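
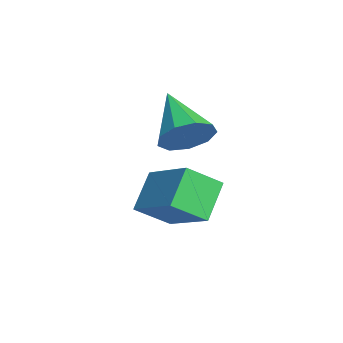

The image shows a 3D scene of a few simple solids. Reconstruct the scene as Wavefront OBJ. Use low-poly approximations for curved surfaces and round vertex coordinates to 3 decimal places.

v 0.713 3.999 -0.927
v 1.21 4.171 -0.136
v -0.973 3.661 0.207
v 0.95 4.723 -0.359
v 0.579 4.936 -0.848
v 0.271 4.71 -1.374
v 0.17 4.152 -1.69
v 0.323 3.522 -1.65
v 0.659 3.115 -1.27
v 1.021 3.121 -0.73
v 1.238 3.539 -0.282
v 2.381 2.144 -3.008
v 1.478 2.747 -1.974
v 2.233 3.251 -3.784
v 1.329 3.854 -2.75
v 3.971 2.986 -2.11
v 3.067 3.589 -1.076
v 3.822 4.093 -2.886
v 2.919 4.696 -1.852
f 2 1 4
f 2 4 3
f 4 1 5
f 4 5 3
f 5 1 6
f 5 6 3
f 6 1 7
f 6 7 3
f 7 1 8
f 7 8 3
f 8 1 9
f 8 9 3
f 9 1 10
f 9 10 3
f 10 1 11
f 10 11 3
f 11 1 2
f 11 2 3
f 13 15 12
f 16 13 12
f 12 15 14
f 14 16 12
f 13 19 15
f 17 13 16
f 17 19 13
f 15 19 14
f 18 16 14
f 14 19 18
f 18 17 16
f 19 17 18



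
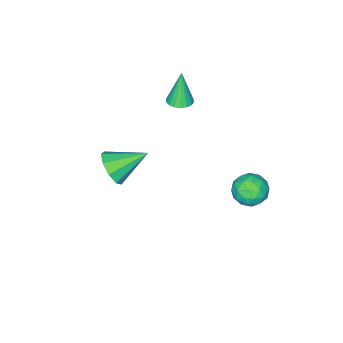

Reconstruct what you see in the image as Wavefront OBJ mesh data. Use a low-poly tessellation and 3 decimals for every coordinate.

v -2.512 2.478 -4.137
v -1.982 2.826 -3.477
v -2.058 1.114 -3.783
v -1.528 1.462 -3.123
v -2.438 1.488 -3.039
v -2.719 2.33 -3.258
v -1.321 1.61 -4.002
v -1.602 2.452 -4.221
v -1.246 2.289 -3.394
v -1.936 2.213 -2.799
v -2.104 1.727 -4.461
v -2.794 1.651 -3.866
v -2.287 2.772 -3.838
v -1.753 1.168 -3.422
v -2.289 1.184 -3.373
v -1.977 1.388 -2.985
v -2.72 2.481 -3.709
v -2.408 2.685 -3.321
v -2.677 1.898 -3.064
v -1.632 1.255 -3.939
v -1.32 1.459 -3.551
v -2.063 2.552 -4.275
v -1.751 2.756 -3.887
v -1.363 2.042 -4.196
v -1.542 2.66 -3.402
v -1.276 1.859 -3.194
v -1.154 1.946 -3.71
v -1.319 2.441 -3.839
v -1.948 2.616 -3.052
v -1.682 1.814 -2.844
v -2.217 1.83 -2.794
v -2.382 2.325 -2.923
v -1.516 2.3 -3.003
v -2.358 2.126 -4.416
v -2.092 1.324 -4.208
v -1.658 1.615 -4.337
v -1.823 2.11 -4.466
v -2.764 2.081 -4.066
v -2.498 1.28 -3.858
v -2.721 1.499 -3.421
v -2.886 1.994 -3.55
v -2.524 1.64 -4.257
v 3.815 -0.76 0.509
v 4.316 -0.763 1.269
v 2.545 0.16 1.351
v 4.452 -0.262 0.926
v 4.29 0.007 0.389
v 3.906 -0.083 -0.093
v 3.479 -0.49 -0.292
v 3.21 -1.023 -0.117
v 3.224 -1.433 0.351
v 3.514 -1.528 0.893
v 3.946 -1.263 1.256
v -1.585 -2.047 0.447
v -1.04 -2.358 0.504
v -1.875 -2.233 2.193
v -0.965 -2.091 0.545
v -1.012 -1.815 0.566
v -1.173 -1.586 0.564
v -1.415 -1.448 0.539
v -1.692 -1.428 0.495
v -1.947 -1.531 0.442
v -2.13 -1.736 0.39
v -2.206 -2.003 0.349
v -2.159 -2.279 0.327
v -1.998 -2.508 0.329
v -1.755 -2.647 0.355
v -1.479 -2.666 0.399
v -1.224 -2.563 0.452
f 1 38 17
f 38 12 41
f 17 41 6
f 38 41 17
f 1 17 13
f 17 6 18
f 13 18 2
f 17 18 13
f 1 13 22
f 13 2 23
f 22 23 8
f 13 23 22
f 1 22 34
f 22 8 37
f 34 37 11
f 22 37 34
f 1 34 38
f 34 11 42
f 38 42 12
f 34 42 38
f 2 18 29
f 18 6 32
f 29 32 10
f 18 32 29
f 6 41 19
f 41 12 40
f 19 40 5
f 41 40 19
f 12 42 39
f 42 11 35
f 39 35 3
f 42 35 39
f 11 37 36
f 37 8 24
f 36 24 7
f 37 24 36
f 8 23 28
f 23 2 25
f 28 25 9
f 23 25 28
f 4 30 16
f 30 10 31
f 16 31 5
f 30 31 16
f 4 16 14
f 16 5 15
f 14 15 3
f 16 15 14
f 4 14 21
f 14 3 20
f 21 20 7
f 14 20 21
f 4 21 26
f 21 7 27
f 26 27 9
f 21 27 26
f 4 26 30
f 26 9 33
f 30 33 10
f 26 33 30
f 5 31 19
f 31 10 32
f 19 32 6
f 31 32 19
f 3 15 39
f 15 5 40
f 39 40 12
f 15 40 39
f 7 20 36
f 20 3 35
f 36 35 11
f 20 35 36
f 9 27 28
f 27 7 24
f 28 24 8
f 27 24 28
f 10 33 29
f 33 9 25
f 29 25 2
f 33 25 29
f 44 43 46
f 44 46 45
f 46 43 47
f 46 47 45
f 47 43 48
f 47 48 45
f 48 43 49
f 48 49 45
f 49 43 50
f 49 50 45
f 50 43 51
f 50 51 45
f 51 43 52
f 51 52 45
f 52 43 53
f 52 53 45
f 53 43 44
f 53 44 45
f 55 54 57
f 55 57 56
f 57 54 58
f 57 58 56
f 58 54 59
f 58 59 56
f 59 54 60
f 59 60 56
f 60 54 61
f 60 61 56
f 61 54 62
f 61 62 56
f 62 54 63
f 62 63 56
f 63 54 64
f 63 64 56
f 64 54 65
f 64 65 56
f 65 54 66
f 65 66 56
f 66 54 67
f 66 67 56
f 67 54 68
f 67 68 56
f 68 54 69
f 68 69 56
f 69 54 55
f 69 55 56



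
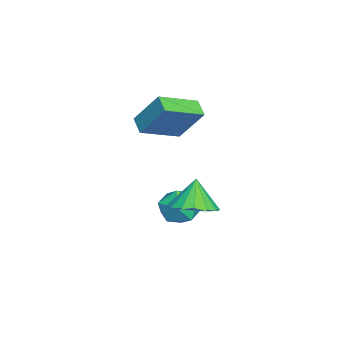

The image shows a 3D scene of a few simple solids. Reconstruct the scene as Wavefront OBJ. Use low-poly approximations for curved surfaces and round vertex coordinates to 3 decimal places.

v -0.687 -0.926 2.954
v -0.272 0.142 4.457
v -1.873 0.502 2.266
v -1.458 1.57 3.769
v -0.002 -0.57 2.511
v 0.413 0.498 4.014
v -1.188 0.858 1.823
v -0.773 1.926 3.326
v 1.252 2.026 -1.074
v 1.79 1.987 -0.271
v 1.37 0.473 -1.229
v 1.908 0.434 -0.426
v 0.969 0.658 -0.368
v 0.896 1.618 -0.272
v 2.264 0.842 -1.228
v 2.191 1.802 -1.132
v 2.416 1.255 -0.366
v 1.615 1.141 0.165
v 1.545 1.319 -1.665
v 0.744 1.205 -1.134
v 3.741 2.061 0.431
v 4.517 2.695 0.71
v 3.219 2.119 1.749
v 4.16 3.005 0.555
v 3.707 3.098 0.371
v 3.262 2.955 0.201
v 2.927 2.606 0.083
v 2.778 2.132 0.045
v 2.85 1.642 0.096
v 3.126 1.248 0.223
v 3.543 1.04 0.397
v 4.006 1.066 0.579
v 4.408 1.32 0.728
v 4.657 1.743 0.808
v 4.697 2.239 0.801
f 2 4 1
f 5 2 1
f 1 4 3
f 3 5 1
f 2 8 4
f 6 2 5
f 6 8 2
f 4 8 3
f 7 5 3
f 3 8 7
f 7 6 5
f 8 6 7
f 9 20 14
f 9 14 10
f 9 10 16
f 9 16 19
f 9 19 20
f 10 14 18
f 14 20 13
f 20 19 11
f 19 16 15
f 16 10 17
f 12 18 13
f 12 13 11
f 12 11 15
f 12 15 17
f 12 17 18
f 13 18 14
f 11 13 20
f 15 11 19
f 17 15 16
f 18 17 10
f 22 21 24
f 22 24 23
f 24 21 25
f 24 25 23
f 25 21 26
f 25 26 23
f 26 21 27
f 26 27 23
f 27 21 28
f 27 28 23
f 28 21 29
f 28 29 23
f 29 21 30
f 29 30 23
f 30 21 31
f 30 31 23
f 31 21 32
f 31 32 23
f 32 21 33
f 32 33 23
f 33 21 34
f 33 34 23
f 34 21 35
f 34 35 23
f 35 21 22
f 35 22 23



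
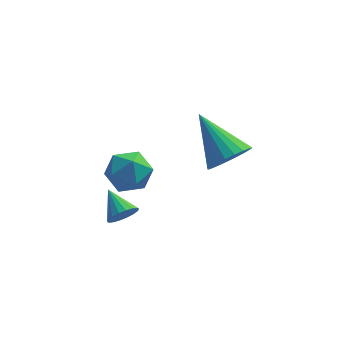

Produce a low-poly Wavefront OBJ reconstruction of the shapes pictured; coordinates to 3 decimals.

v -0.026 2.85 -1.17
v 0.582 2.621 -0.54
v -0.082 1.459 -1.62
v 0.526 1.23 -0.99
v -0.308 1.478 -0.745
v -0.274 2.338 -0.466
v 0.774 1.742 -1.694
v 0.808 2.602 -1.415
v 1.076 1.937 -0.864
v 0.407 1.774 -0.277
v 0.093 2.306 -1.883
v -0.576 2.143 -1.296
v 3.529 -0.259 1.75
v 4.233 -0.032 2.104
v 2.551 0.999 2.89
v 4.211 0.187 1.843
v 4.071 0.328 1.566
v 3.837 0.368 1.321
v 3.55 0.3 1.151
v 3.26 0.135 1.083
v 3.016 -0.098 1.131
v 2.86 -0.359 1.286
v 2.821 -0.603 1.521
v 2.904 -0.787 1.796
v 3.095 -0.88 2.063
v 3.361 -0.866 2.275
v 3.657 -0.747 2.397
v 3.93 -0.543 2.407
v 4.134 -0.29 2.303
v 0.088 0.586 -2.06
v 0.42 0.958 -2.355
v -0.428 1.474 -1.52
v 0.214 0.932 -2.508
v -0.017 0.836 -2.572
v -0.227 0.692 -2.535
v -0.375 0.526 -2.404
v -0.432 0.372 -2.204
v -0.385 0.261 -1.976
v -0.245 0.214 -1.765
v -0.039 0.24 -1.611
v 0.193 0.335 -1.547
v 0.403 0.48 -1.584
v 0.551 0.646 -1.716
v 0.607 0.8 -1.915
v 0.561 0.911 -2.143
f 1 12 6
f 1 6 2
f 1 2 8
f 1 8 11
f 1 11 12
f 2 6 10
f 6 12 5
f 12 11 3
f 11 8 7
f 8 2 9
f 4 10 5
f 4 5 3
f 4 3 7
f 4 7 9
f 4 9 10
f 5 10 6
f 3 5 12
f 7 3 11
f 9 7 8
f 10 9 2
f 14 13 16
f 14 16 15
f 16 13 17
f 16 17 15
f 17 13 18
f 17 18 15
f 18 13 19
f 18 19 15
f 19 13 20
f 19 20 15
f 20 13 21
f 20 21 15
f 21 13 22
f 21 22 15
f 22 13 23
f 22 23 15
f 23 13 24
f 23 24 15
f 24 13 25
f 24 25 15
f 25 13 26
f 25 26 15
f 26 13 27
f 26 27 15
f 27 13 28
f 27 28 15
f 28 13 29
f 28 29 15
f 29 13 14
f 29 14 15
f 31 30 33
f 31 33 32
f 33 30 34
f 33 34 32
f 34 30 35
f 34 35 32
f 35 30 36
f 35 36 32
f 36 30 37
f 36 37 32
f 37 30 38
f 37 38 32
f 38 30 39
f 38 39 32
f 39 30 40
f 39 40 32
f 40 30 41
f 40 41 32
f 41 30 42
f 41 42 32
f 42 30 43
f 42 43 32
f 43 30 44
f 43 44 32
f 44 30 45
f 44 45 32
f 45 30 31
f 45 31 32



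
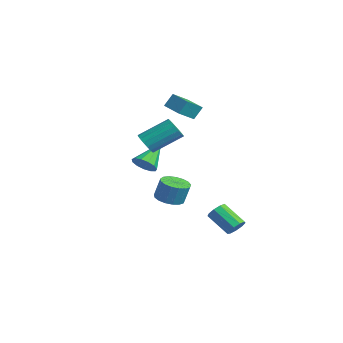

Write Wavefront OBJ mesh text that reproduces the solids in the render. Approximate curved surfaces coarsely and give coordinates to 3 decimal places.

v -4.071 -0.232 3.608
v -4.064 0.314 4.481
v -4.422 0.866 2.924
v -4.414 1.412 3.797
v -2.566 0.108 3.383
v -2.558 0.654 4.256
v -2.916 1.206 2.699
v -2.909 1.752 3.572
v -0.192 -1.388 -2.451
v 0.651 -1.099 -2.683
v 0.914 -0.804 -1.361
v 0.072 -1.092 -1.129
v 0.403 -0.737 -2.715
v 0.666 -0.441 -1.393
v 0.019 -0.523 -2.686
v 0.282 -0.228 -1.364
v -0.414 -0.508 -2.603
v -0.151 -0.213 -1.281
v -0.795 -0.694 -2.486
v -0.532 -0.399 -1.164
v -1.038 -1.039 -2.36
v -0.775 -0.744 -1.038
v -1.087 -1.464 -2.256
v -0.824 -1.169 -0.934
v -0.931 -1.871 -2.196
v -0.668 -1.576 -0.874
v -0.606 -2.168 -2.194
v -0.343 -1.873 -0.872
v -0.185 -2.286 -2.252
v 0.078 -1.991 -0.93
v 0.234 -2.198 -2.355
v 0.497 -1.903 -1.033
v 0.555 -1.924 -2.48
v 0.818 -1.629 -1.158
v 0.706 -1.528 -2.598
v 0.969 -1.233 -1.276
v 2.088 1.864 -4.422
v 2.536 1.889 -3.911
v 1.339 1.141 -2.826
v 0.892 1.116 -3.338
v 2.283 2.28 -3.92
v 1.086 1.531 -2.836
v 1.939 2.476 -4.165
v 0.743 1.727 -3.08
v 1.665 2.385 -4.53
v 0.468 1.637 -3.445
v 1.589 2.051 -4.844
v 0.392 1.303 -3.76
v 1.747 1.63 -4.961
v 0.55 0.881 -3.877
v 2.064 1.318 -4.826
v 0.867 0.569 -3.742
v 2.393 1.261 -4.502
v 1.196 0.513 -3.418
v 2.579 1.487 -4.141
v 1.382 0.739 -3.056
v 2.301 -3.732 2.932
v 3.043 -3.895 2.952
v 3.381 -2.211 4.089
v 2.639 -2.048 4.068
v 3.008 -3.688 2.655
v 3.346 -2.003 3.792
v 2.81 -3.49 2.422
v 3.148 -1.806 3.559
v 2.496 -3.349 2.305
v 2.834 -1.664 3.442
v 2.137 -3.295 2.332
v 2.476 -1.61 3.469
v 1.816 -3.341 2.496
v 2.154 -1.657 3.633
v 1.606 -3.477 2.76
v 1.944 -1.793 3.897
v 1.555 -3.671 3.063
v 1.893 -1.987 4.2
v 1.675 -3.88 3.336
v 2.013 -2.195 4.473
v 1.938 -4.054 3.517
v 2.276 -2.37 4.653
v 2.285 -4.155 3.563
v 2.623 -2.471 4.7
v 2.635 -4.159 3.465
v 2.973 -2.475 4.601
v 2.908 -4.065 3.244
v 3.247 -2.381 4.381
v 1.16 -3.4 0.917
v 1.579 -3.737 1.523
v 0.36 -2.08 2.203
v 1.844 -3.409 1.351
v 1.893 -3.077 1.041
v 1.709 -2.848 0.691
v 1.351 -2.795 0.414
v 0.932 -2.934 0.296
v 0.586 -3.221 0.375
v 0.422 -3.565 0.626
v 0.493 -3.857 0.97
v 0.776 -4.004 1.297
v 1.18 -3.959 1.503
f 2 4 1
f 5 2 1
f 1 4 3
f 3 5 1
f 2 8 4
f 6 2 5
f 6 8 2
f 4 8 3
f 7 5 3
f 3 8 7
f 7 6 5
f 8 6 7
f 10 9 13
f 10 13 11
f 11 13 14
f 11 14 12
f 13 9 15
f 13 15 14
f 14 15 16
f 14 16 12
f 15 9 17
f 15 17 16
f 16 17 18
f 16 18 12
f 17 9 19
f 17 19 18
f 18 19 20
f 18 20 12
f 19 9 21
f 19 21 20
f 20 21 22
f 20 22 12
f 21 9 23
f 21 23 22
f 22 23 24
f 22 24 12
f 23 9 25
f 23 25 24
f 24 25 26
f 24 26 12
f 25 9 27
f 25 27 26
f 26 27 28
f 26 28 12
f 27 9 29
f 27 29 28
f 28 29 30
f 28 30 12
f 29 9 31
f 29 31 30
f 30 31 32
f 30 32 12
f 31 9 33
f 31 33 32
f 32 33 34
f 32 34 12
f 33 9 35
f 33 35 34
f 34 35 36
f 34 36 12
f 35 9 10
f 35 10 36
f 36 10 11
f 36 11 12
f 38 37 41
f 38 41 39
f 39 41 42
f 39 42 40
f 41 37 43
f 41 43 42
f 42 43 44
f 42 44 40
f 43 37 45
f 43 45 44
f 44 45 46
f 44 46 40
f 45 37 47
f 45 47 46
f 46 47 48
f 46 48 40
f 47 37 49
f 47 49 48
f 48 49 50
f 48 50 40
f 49 37 51
f 49 51 50
f 50 51 52
f 50 52 40
f 51 37 53
f 51 53 52
f 52 53 54
f 52 54 40
f 53 37 55
f 53 55 54
f 54 55 56
f 54 56 40
f 55 37 38
f 55 38 56
f 56 38 39
f 56 39 40
f 58 57 61
f 58 61 59
f 59 61 62
f 59 62 60
f 61 57 63
f 61 63 62
f 62 63 64
f 62 64 60
f 63 57 65
f 63 65 64
f 64 65 66
f 64 66 60
f 65 57 67
f 65 67 66
f 66 67 68
f 66 68 60
f 67 57 69
f 67 69 68
f 68 69 70
f 68 70 60
f 69 57 71
f 69 71 70
f 70 71 72
f 70 72 60
f 71 57 73
f 71 73 72
f 72 73 74
f 72 74 60
f 73 57 75
f 73 75 74
f 74 75 76
f 74 76 60
f 75 57 77
f 75 77 76
f 76 77 78
f 76 78 60
f 77 57 79
f 77 79 78
f 78 79 80
f 78 80 60
f 79 57 81
f 79 81 80
f 80 81 82
f 80 82 60
f 81 57 83
f 81 83 82
f 82 83 84
f 82 84 60
f 83 57 58
f 83 58 84
f 84 58 59
f 84 59 60
f 86 85 88
f 86 88 87
f 88 85 89
f 88 89 87
f 89 85 90
f 89 90 87
f 90 85 91
f 90 91 87
f 91 85 92
f 91 92 87
f 92 85 93
f 92 93 87
f 93 85 94
f 93 94 87
f 94 85 95
f 94 95 87
f 95 85 96
f 95 96 87
f 96 85 97
f 96 97 87
f 97 85 86
f 97 86 87



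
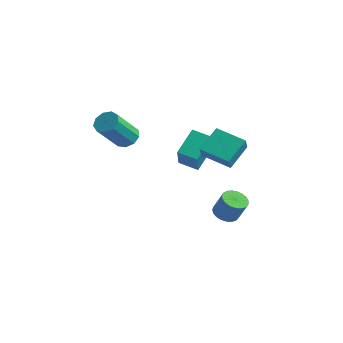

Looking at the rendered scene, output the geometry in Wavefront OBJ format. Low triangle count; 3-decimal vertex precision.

v 1.674 1.662 1.386
v 1.711 2.997 2.231
v 1.416 2.184 0.573
v 1.453 3.518 1.418
v 3.287 1.862 1.002
v 3.324 3.196 1.847
v 3.029 2.383 0.189
v 3.066 3.718 1.034
v -1.607 0.121 1.793
v -0.955 -0.141 1.695
v -1.22 -1.402 3.289
v -1.873 -1.141 3.387
v -0.938 0.239 1.998
v -1.203 -1.023 3.592
v -1.234 0.563 2.205
v -1.499 -0.699 3.799
v -1.705 0.68 2.219
v -1.97 -0.582 3.813
v -2.131 0.536 2.034
v -2.396 -0.726 3.628
v -2.311 0.197 1.737
v -2.576 -1.064 3.33
v -2.162 -0.177 1.465
v -2.427 -1.439 3.059
v -1.754 -0.412 1.347
v -2.019 -1.673 2.941
v -1.277 -0.397 1.438
v -1.542 -1.659 3.032
v -0.619 3.01 -1.175
v 0.03 2.051 0.331
v -0.721 4.387 -0.253
v -0.072 3.427 1.252
v 0.412 3.273 -1.452
v 1.061 2.313 0.053
v 0.31 4.649 -0.531
v 0.959 3.69 0.975
v 1.983 3.495 -4.157
v 2.585 3.767 -4.443
v 3.12 3.837 -3.249
v 2.517 3.565 -2.963
v 2.426 4.014 -4.386
v 2.961 4.084 -3.192
v 2.19 4.172 -4.289
v 2.725 4.241 -3.095
v 1.919 4.212 -4.17
v 2.454 4.282 -2.976
v 1.658 4.129 -4.048
v 2.193 4.198 -2.855
v 1.454 3.936 -3.946
v 1.989 4.005 -2.752
v 1.341 3.667 -3.879
v 1.876 3.736 -2.685
v 1.339 3.368 -3.861
v 1.874 3.437 -2.667
v 1.448 3.091 -3.894
v 1.983 3.16 -2.7
v 1.65 2.884 -3.972
v 2.185 2.953 -2.778
v 1.909 2.783 -4.083
v 2.444 2.852 -2.889
v 2.181 2.805 -4.206
v 2.716 2.874 -3.012
v 2.419 2.946 -4.32
v 2.954 3.016 -3.127
v 2.581 3.183 -4.407
v 3.116 3.252 -3.213
v 2.64 3.473 -4.45
v 3.175 3.542 -3.256
f 2 4 1
f 5 2 1
f 1 4 3
f 3 5 1
f 2 8 4
f 6 2 5
f 6 8 2
f 4 8 3
f 7 5 3
f 3 8 7
f 7 6 5
f 8 6 7
f 10 9 13
f 10 13 11
f 11 13 14
f 11 14 12
f 13 9 15
f 13 15 14
f 14 15 16
f 14 16 12
f 15 9 17
f 15 17 16
f 16 17 18
f 16 18 12
f 17 9 19
f 17 19 18
f 18 19 20
f 18 20 12
f 19 9 21
f 19 21 20
f 20 21 22
f 20 22 12
f 21 9 23
f 21 23 22
f 22 23 24
f 22 24 12
f 23 9 25
f 23 25 24
f 24 25 26
f 24 26 12
f 25 9 27
f 25 27 26
f 26 27 28
f 26 28 12
f 27 9 10
f 27 10 28
f 28 10 11
f 28 11 12
f 30 32 29
f 33 30 29
f 29 32 31
f 31 33 29
f 30 36 32
f 34 30 33
f 34 36 30
f 32 36 31
f 35 33 31
f 31 36 35
f 35 34 33
f 36 34 35
f 38 37 41
f 38 41 39
f 39 41 42
f 39 42 40
f 41 37 43
f 41 43 42
f 42 43 44
f 42 44 40
f 43 37 45
f 43 45 44
f 44 45 46
f 44 46 40
f 45 37 47
f 45 47 46
f 46 47 48
f 46 48 40
f 47 37 49
f 47 49 48
f 48 49 50
f 48 50 40
f 49 37 51
f 49 51 50
f 50 51 52
f 50 52 40
f 51 37 53
f 51 53 52
f 52 53 54
f 52 54 40
f 53 37 55
f 53 55 54
f 54 55 56
f 54 56 40
f 55 37 57
f 55 57 56
f 56 57 58
f 56 58 40
f 57 37 59
f 57 59 58
f 58 59 60
f 58 60 40
f 59 37 61
f 59 61 60
f 60 61 62
f 60 62 40
f 61 37 63
f 61 63 62
f 62 63 64
f 62 64 40
f 63 37 65
f 63 65 64
f 64 65 66
f 64 66 40
f 65 37 67
f 65 67 66
f 66 67 68
f 66 68 40
f 67 37 38
f 67 38 68
f 68 38 39
f 68 39 40



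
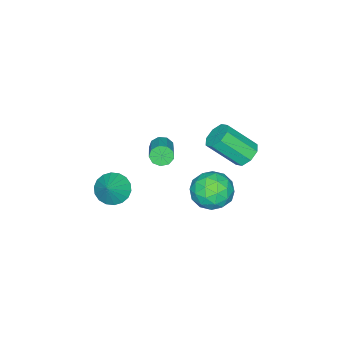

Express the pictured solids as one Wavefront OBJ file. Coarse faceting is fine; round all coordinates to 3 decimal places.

v 3.024 -1.908 -2.421
v 3.736 -2.229 -2.98
v 3.956 -1.552 -1.439
v 3.702 -1.819 -3.096
v 3.533 -1.427 -3.078
v 3.263 -1.13 -2.93
v 2.946 -0.988 -2.682
v 2.645 -1.027 -2.382
v 2.419 -1.242 -2.089
v 2.312 -1.588 -1.863
v 2.347 -1.998 -1.747
v 2.516 -2.39 -1.764
v 2.785 -2.686 -1.912
v 3.102 -2.829 -2.161
v 3.404 -2.789 -2.461
v 3.63 -2.575 -2.753
v -0.401 2.666 -2.469
v 0.63 2.086 -2.765
v -1.43 1.414 -3.595
v -0.399 0.834 -3.891
v -0.834 0.762 -2.754
v -0.198 1.536 -2.058
v -0.602 1.964 -4.302
v 0.034 2.738 -3.606
v 0.506 1.651 -3.898
v 0.362 0.909 -2.941
v -1.162 2.591 -3.419
v -1.306 1.849 -2.462
v 0.205 2.486 -2.518
v -1.005 1.014 -3.842
v -1.26 0.972 -3.174
v -0.654 0.631 -3.348
v -0.282 2.163 -2.102
v 0.324 1.822 -2.276
v -0.537 1.044 -2.27
v -1.124 1.678 -4.084
v -0.518 1.337 -4.258
v -0.146 2.869 -3.012
v 0.46 2.528 -3.186
v -0.263 2.456 -4.09
v 0.738 1.889 -3.358
v 0.133 1.153 -4.02
v 0.014 1.818 -4.261
v 0.388 2.273 -3.852
v 0.653 1.453 -2.795
v 0.049 0.717 -3.457
v -0.207 0.675 -2.789
v 0.166 1.13 -2.38
v 0.58 1.198 -3.461
v -0.849 2.783 -2.903
v -1.453 2.047 -3.565
v -0.966 2.37 -3.98
v -0.593 2.825 -3.571
v -0.933 2.347 -2.34
v -1.538 1.611 -3.002
v -1.188 1.227 -2.508
v -0.814 1.682 -2.099
v -1.38 2.302 -2.899
v 3.084 1.189 2.76
v 3.479 0.946 2.379
v 4.612 1.789 3.02
v 4.216 2.031 3.4
v 3.318 1.287 2.216
v 4.451 2.129 2.857
v 3.047 1.582 2.308
v 4.18 2.424 2.948
v 2.794 1.692 2.61
v 3.926 2.535 3.251
v 2.676 1.568 2.983
v 3.808 2.41 3.624
v 2.749 1.266 3.251
v 3.881 2.108 3.892
v 2.978 0.928 3.29
v 4.111 1.77 3.93
v 3.257 0.712 3.08
v 4.39 1.554 3.72
v 3.455 0.719 2.72
v 4.588 1.562 3.361
v 0.095 4.089 1.475
v 0.64 3.843 0.958
v 1.409 2.585 2.368
v 0.865 2.831 2.885
v 0.826 4.319 1.282
v 1.595 3.061 2.691
v 0.584 4.66 1.718
v 1.353 3.402 3.128
v 0.056 4.667 2.013
v 0.825 3.409 3.422
v -0.449 4.335 1.992
v 0.32 3.077 3.402
v -0.635 3.859 1.669
v 0.134 2.601 3.078
v -0.393 3.518 1.232
v 0.376 2.26 2.642
v 0.135 3.511 0.938
v 0.904 2.253 2.347
f 2 1 4
f 2 4 3
f 4 1 5
f 4 5 3
f 5 1 6
f 5 6 3
f 6 1 7
f 6 7 3
f 7 1 8
f 7 8 3
f 8 1 9
f 8 9 3
f 9 1 10
f 9 10 3
f 10 1 11
f 10 11 3
f 11 1 12
f 11 12 3
f 12 1 13
f 12 13 3
f 13 1 14
f 13 14 3
f 14 1 15
f 14 15 3
f 15 1 16
f 15 16 3
f 16 1 2
f 16 2 3
f 17 54 33
f 54 28 57
f 33 57 22
f 54 57 33
f 17 33 29
f 33 22 34
f 29 34 18
f 33 34 29
f 17 29 38
f 29 18 39
f 38 39 24
f 29 39 38
f 17 38 50
f 38 24 53
f 50 53 27
f 38 53 50
f 17 50 54
f 50 27 58
f 54 58 28
f 50 58 54
f 18 34 45
f 34 22 48
f 45 48 26
f 34 48 45
f 22 57 35
f 57 28 56
f 35 56 21
f 57 56 35
f 28 58 55
f 58 27 51
f 55 51 19
f 58 51 55
f 27 53 52
f 53 24 40
f 52 40 23
f 53 40 52
f 24 39 44
f 39 18 41
f 44 41 25
f 39 41 44
f 20 46 32
f 46 26 47
f 32 47 21
f 46 47 32
f 20 32 30
f 32 21 31
f 30 31 19
f 32 31 30
f 20 30 37
f 30 19 36
f 37 36 23
f 30 36 37
f 20 37 42
f 37 23 43
f 42 43 25
f 37 43 42
f 20 42 46
f 42 25 49
f 46 49 26
f 42 49 46
f 21 47 35
f 47 26 48
f 35 48 22
f 47 48 35
f 19 31 55
f 31 21 56
f 55 56 28
f 31 56 55
f 23 36 52
f 36 19 51
f 52 51 27
f 36 51 52
f 25 43 44
f 43 23 40
f 44 40 24
f 43 40 44
f 26 49 45
f 49 25 41
f 45 41 18
f 49 41 45
f 60 59 63
f 60 63 61
f 61 63 64
f 61 64 62
f 63 59 65
f 63 65 64
f 64 65 66
f 64 66 62
f 65 59 67
f 65 67 66
f 66 67 68
f 66 68 62
f 67 59 69
f 67 69 68
f 68 69 70
f 68 70 62
f 69 59 71
f 69 71 70
f 70 71 72
f 70 72 62
f 71 59 73
f 71 73 72
f 72 73 74
f 72 74 62
f 73 59 75
f 73 75 74
f 74 75 76
f 74 76 62
f 75 59 77
f 75 77 76
f 76 77 78
f 76 78 62
f 77 59 60
f 77 60 78
f 78 60 61
f 78 61 62
f 80 79 83
f 80 83 81
f 81 83 84
f 81 84 82
f 83 79 85
f 83 85 84
f 84 85 86
f 84 86 82
f 85 79 87
f 85 87 86
f 86 87 88
f 86 88 82
f 87 79 89
f 87 89 88
f 88 89 90
f 88 90 82
f 89 79 91
f 89 91 90
f 90 91 92
f 90 92 82
f 91 79 93
f 91 93 92
f 92 93 94
f 92 94 82
f 93 79 95
f 93 95 94
f 94 95 96
f 94 96 82
f 95 79 80
f 95 80 96
f 96 80 81
f 96 81 82



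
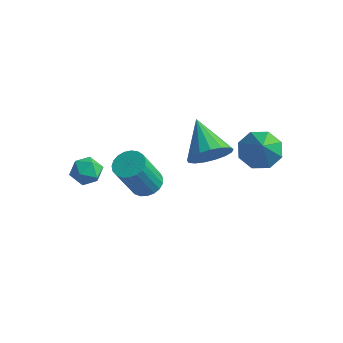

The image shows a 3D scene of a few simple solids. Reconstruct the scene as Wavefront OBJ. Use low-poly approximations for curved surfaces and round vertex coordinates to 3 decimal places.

v 0.903 2.089 -2.085
v 1.65 2.379 -2.298
v 1.657 1.111 -0.775
v 1.364 2.742 -1.863
v 0.807 2.722 -1.557
v 0.307 2.331 -1.561
v 0.155 1.798 -1.872
v 0.442 1.435 -2.307
v 0.999 1.455 -2.613
v 1.499 1.846 -2.609
v -0.011 0.355 -1.658
v 0.544 0.961 -1.44
v -1.209 1.145 -0.802
v 0.384 1.096 -1.789
v 0.133 1.062 -2.108
v -0.151 0.866 -2.323
v -0.402 0.552 -2.387
v -0.565 0.194 -2.283
v -0.6 -0.127 -2.036
v -0.501 -0.338 -1.703
v -0.289 -0.39 -1.359
v -0.014 -0.271 -1.084
v 0.262 -0.009 -0.94
v 0.475 0.337 -0.961
v 0.577 0.687 -1.141
v -2.71 0.173 -4.549
v -2.307 -0.296 -4.748
v -2.466 -1.102 -3.17
v -2.87 -0.633 -2.971
v -2.136 -0.117 -4.64
v -2.295 -0.923 -3.061
v -2.064 0.112 -4.515
v -2.223 -0.694 -2.937
v -2.104 0.352 -4.397
v -2.264 -0.455 -2.818
v -2.249 0.561 -4.305
v -2.409 -0.246 -2.726
v -2.474 0.703 -4.255
v -2.633 -0.104 -2.676
v -2.74 0.753 -4.256
v -2.899 -0.054 -2.678
v -3 0.703 -4.308
v -3.159 -0.104 -2.729
v -3.211 0.561 -4.402
v -3.37 -0.245 -2.823
v -3.334 0.353 -4.521
v -3.494 -0.454 -2.942
v -3.351 0.113 -4.645
v -3.51 -0.694 -3.066
v -3.256 -0.116 -4.752
v -3.415 -0.923 -3.174
v -3.067 -0.295 -4.825
v -3.226 -1.102 -3.246
v -2.816 -0.393 -4.85
v -2.976 -1.2 -3.271
v -2.547 -0.393 -4.823
v -2.707 -1.2 -3.244
v -3.312 -1.862 -3.28
v -3.068 -2.163 -2.756
v -4.272 -1.877 -2.844
v -4.028 -2.178 -2.32
v -3.872 -1.557 -2.44
v -3.278 -1.548 -2.71
v -4.062 -2.492 -2.89
v -3.468 -2.483 -3.16
v -3.532 -2.553 -2.515
v -3.415 -1.975 -2.237
v -3.925 -2.065 -3.363
v -3.808 -1.487 -3.085
f 2 1 4
f 2 4 3
f 4 1 5
f 4 5 3
f 5 1 6
f 5 6 3
f 6 1 7
f 6 7 3
f 7 1 8
f 7 8 3
f 8 1 9
f 8 9 3
f 9 1 10
f 9 10 3
f 10 1 2
f 10 2 3
f 12 11 14
f 12 14 13
f 14 11 15
f 14 15 13
f 15 11 16
f 15 16 13
f 16 11 17
f 16 17 13
f 17 11 18
f 17 18 13
f 18 11 19
f 18 19 13
f 19 11 20
f 19 20 13
f 20 11 21
f 20 21 13
f 21 11 22
f 21 22 13
f 22 11 23
f 22 23 13
f 23 11 24
f 23 24 13
f 24 11 25
f 24 25 13
f 25 11 12
f 25 12 13
f 27 26 30
f 27 30 28
f 28 30 31
f 28 31 29
f 30 26 32
f 30 32 31
f 31 32 33
f 31 33 29
f 32 26 34
f 32 34 33
f 33 34 35
f 33 35 29
f 34 26 36
f 34 36 35
f 35 36 37
f 35 37 29
f 36 26 38
f 36 38 37
f 37 38 39
f 37 39 29
f 38 26 40
f 38 40 39
f 39 40 41
f 39 41 29
f 40 26 42
f 40 42 41
f 41 42 43
f 41 43 29
f 42 26 44
f 42 44 43
f 43 44 45
f 43 45 29
f 44 26 46
f 44 46 45
f 45 46 47
f 45 47 29
f 46 26 48
f 46 48 47
f 47 48 49
f 47 49 29
f 48 26 50
f 48 50 49
f 49 50 51
f 49 51 29
f 50 26 52
f 50 52 51
f 51 52 53
f 51 53 29
f 52 26 54
f 52 54 53
f 53 54 55
f 53 55 29
f 54 26 56
f 54 56 55
f 55 56 57
f 55 57 29
f 56 26 27
f 56 27 57
f 57 27 28
f 57 28 29
f 58 69 63
f 58 63 59
f 58 59 65
f 58 65 68
f 58 68 69
f 59 63 67
f 63 69 62
f 69 68 60
f 68 65 64
f 65 59 66
f 61 67 62
f 61 62 60
f 61 60 64
f 61 64 66
f 61 66 67
f 62 67 63
f 60 62 69
f 64 60 68
f 66 64 65
f 67 66 59



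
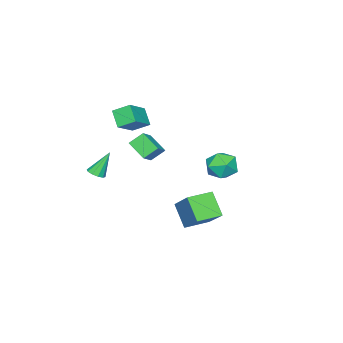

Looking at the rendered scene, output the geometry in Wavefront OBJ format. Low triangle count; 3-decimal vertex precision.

v -3.224 -4.132 -1.783
v -3.813 -3.58 -1.11
v -2.989 -2.987 -2.516
v -3.577 -2.435 -1.844
v -2.163 -3.885 -1.056
v -2.751 -3.333 -0.384
v -1.927 -2.74 -1.79
v -2.516 -2.188 -1.117
v 0.205 1.362 -4.823
v -0.286 0.41 -3.581
v -1.061 2.107 -4.752
v -1.551 1.155 -3.509
v 1.111 2.765 -3.391
v 0.621 1.813 -2.148
v -0.154 3.51 -3.319
v -0.645 2.558 -2.077
v 0.532 -4.14 -2.263
v 0.914 -3.734 -2.206
v -0.152 -3.7 -0.817
v 0.642 -3.602 -2.375
v 0.328 -3.676 -2.501
v 0.092 -3.927 -2.536
v 0.025 -4.259 -2.467
v 0.151 -4.546 -2.32
v 0.423 -4.678 -2.152
v 0.737 -4.604 -2.026
v 0.973 -4.353 -1.99
v 1.04 -4.02 -2.059
v -1.131 3.634 0.116
v -0.369 4.263 0.103
v -0.151 2.457 0.577
v 0.611 3.086 0.564
v -0.096 3.18 1.248
v -0.702 3.908 0.963
v 0.182 2.812 -0.283
v -0.424 3.54 -0.568
v 0.442 3.755 -0.144
v 0.271 3.983 0.803
v -0.791 2.737 -0.123
v -0.962 2.965 0.824
v -2.65 -3.97 -0.309
v -3.149 -4.691 0.538
v -3.036 -3.052 0.244
v -3.536 -3.773 1.092
v -1.184 -3.907 0.608
v -1.684 -4.628 1.456
v -1.571 -2.989 1.162
v -2.07 -3.71 2.009
f 2 4 1
f 5 2 1
f 1 4 3
f 3 5 1
f 2 8 4
f 6 2 5
f 6 8 2
f 4 8 3
f 7 5 3
f 3 8 7
f 7 6 5
f 8 6 7
f 10 12 9
f 13 10 9
f 9 12 11
f 11 13 9
f 10 16 12
f 14 10 13
f 14 16 10
f 12 16 11
f 15 13 11
f 11 16 15
f 15 14 13
f 16 14 15
f 18 17 20
f 18 20 19
f 20 17 21
f 20 21 19
f 21 17 22
f 21 22 19
f 22 17 23
f 22 23 19
f 23 17 24
f 23 24 19
f 24 17 25
f 24 25 19
f 25 17 26
f 25 26 19
f 26 17 27
f 26 27 19
f 27 17 28
f 27 28 19
f 28 17 18
f 28 18 19
f 29 40 34
f 29 34 30
f 29 30 36
f 29 36 39
f 29 39 40
f 30 34 38
f 34 40 33
f 40 39 31
f 39 36 35
f 36 30 37
f 32 38 33
f 32 33 31
f 32 31 35
f 32 35 37
f 32 37 38
f 33 38 34
f 31 33 40
f 35 31 39
f 37 35 36
f 38 37 30
f 42 44 41
f 45 42 41
f 41 44 43
f 43 45 41
f 42 48 44
f 46 42 45
f 46 48 42
f 44 48 43
f 47 45 43
f 43 48 47
f 47 46 45
f 48 46 47



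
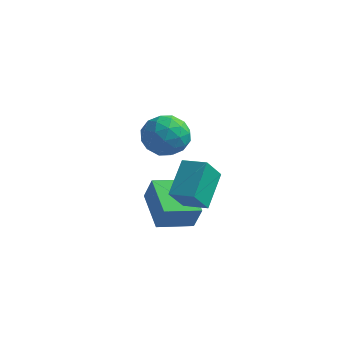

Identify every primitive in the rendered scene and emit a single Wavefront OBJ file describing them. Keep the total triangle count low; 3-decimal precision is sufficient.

v -1.777 -3.048 -3.872
v -1.344 -3.167 -2.727
v -0.651 -1.88 -4.176
v -0.218 -1.999 -3.03
v -0.482 -4.461 -4.51
v -0.049 -4.58 -3.364
v 0.644 -3.293 -4.813
v 1.077 -3.412 -3.668
v 0.644 -4.265 -2.976
v 0.409 -5.08 -1.874
v 0.482 -2.767 -1.902
v 0.247 -3.582 -0.801
v 1.773 -4.298 -2.759
v 1.538 -5.113 -1.658
v 1.611 -2.8 -1.686
v 1.376 -3.615 -0.584
v -3.536 1.534 -2.466
v -2.435 1.734 -2.133
v -3.045 -0.194 -3.047
v -1.944 0.006 -2.714
v -2.786 -0.108 -1.913
v -3.089 0.96 -1.554
v -2.391 0.58 -3.626
v -2.694 1.648 -3.267
v -1.728 1.145 -2.85
v -1.972 0.719 -1.79
v -3.508 0.821 -3.39
v -3.752 0.395 -2.33
v -3.028 1.786 -2.248
v -2.452 -0.246 -2.932
v -2.946 -0.313 -2.461
v -2.299 -0.195 -2.265
v -3.413 1.331 -1.908
v -2.766 1.448 -1.712
v -2.972 0.365 -1.583
v -2.714 0.092 -3.468
v -2.067 0.209 -3.272
v -3.181 1.735 -2.915
v -2.534 1.853 -2.719
v -2.508 1.175 -3.597
v -1.966 1.557 -2.474
v -1.677 0.541 -2.815
v -1.94 0.879 -3.352
v -2.118 1.506 -3.141
v -2.109 1.307 -1.851
v -1.821 0.291 -2.193
v -2.315 0.224 -1.722
v -2.494 0.852 -1.511
v -1.694 0.96 -2.273
v -3.659 1.249 -2.987
v -3.371 0.233 -3.329
v -2.986 0.688 -3.669
v -3.165 1.316 -3.458
v -3.803 0.999 -2.365
v -3.514 -0.017 -2.706
v -3.362 0.034 -2.039
v -3.54 0.661 -1.828
v -3.786 0.58 -2.907
f 2 4 1
f 5 2 1
f 1 4 3
f 3 5 1
f 2 8 4
f 6 2 5
f 6 8 2
f 4 8 3
f 7 5 3
f 3 8 7
f 7 6 5
f 8 6 7
f 10 12 9
f 13 10 9
f 9 12 11
f 11 13 9
f 10 16 12
f 14 10 13
f 14 16 10
f 12 16 11
f 15 13 11
f 11 16 15
f 15 14 13
f 16 14 15
f 17 54 33
f 54 28 57
f 33 57 22
f 54 57 33
f 17 33 29
f 33 22 34
f 29 34 18
f 33 34 29
f 17 29 38
f 29 18 39
f 38 39 24
f 29 39 38
f 17 38 50
f 38 24 53
f 50 53 27
f 38 53 50
f 17 50 54
f 50 27 58
f 54 58 28
f 50 58 54
f 18 34 45
f 34 22 48
f 45 48 26
f 34 48 45
f 22 57 35
f 57 28 56
f 35 56 21
f 57 56 35
f 28 58 55
f 58 27 51
f 55 51 19
f 58 51 55
f 27 53 52
f 53 24 40
f 52 40 23
f 53 40 52
f 24 39 44
f 39 18 41
f 44 41 25
f 39 41 44
f 20 46 32
f 46 26 47
f 32 47 21
f 46 47 32
f 20 32 30
f 32 21 31
f 30 31 19
f 32 31 30
f 20 30 37
f 30 19 36
f 37 36 23
f 30 36 37
f 20 37 42
f 37 23 43
f 42 43 25
f 37 43 42
f 20 42 46
f 42 25 49
f 46 49 26
f 42 49 46
f 21 47 35
f 47 26 48
f 35 48 22
f 47 48 35
f 19 31 55
f 31 21 56
f 55 56 28
f 31 56 55
f 23 36 52
f 36 19 51
f 52 51 27
f 36 51 52
f 25 43 44
f 43 23 40
f 44 40 24
f 43 40 44
f 26 49 45
f 49 25 41
f 45 41 18
f 49 41 45



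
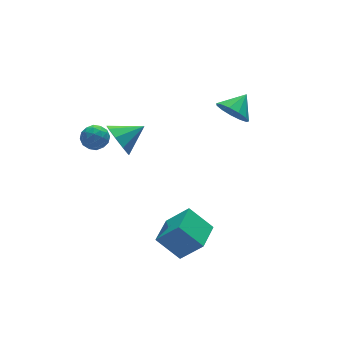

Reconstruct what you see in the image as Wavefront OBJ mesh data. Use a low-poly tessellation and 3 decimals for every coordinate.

v 3.373 -0.795 1.344
v 3.804 -0.709 0.605
v 4.307 -0.385 1.936
v 3.573 -0.289 0.678
v 3.279 -0.03 0.962
v 3.014 -0.014 1.368
v 2.864 -0.246 1.766
v 2.875 -0.652 2.03
v 3.044 -1.104 2.076
v 3.317 -1.457 1.889
v 3.609 -1.601 1.53
v 3.825 -1.489 1.111
v 3.898 -1.156 0.766
v -0.915 1.962 -1.143
v -0.609 1.473 -1.897
v 0.375 1.898 -0.577
v -0.532 2.11 -1.999
v -0.635 2.678 -1.701
v -0.869 2.911 -1.141
v -1.124 2.7 -0.582
v -1.282 2.143 -0.285
v -1.268 1.502 -0.39
v -1.089 1.076 -0.847
v -0.828 1.065 -1.442
v -0.724 -3.778 -4.77
v -1.494 -2.946 -3.787
v 0.316 -2.727 -4.844
v -0.454 -1.896 -3.861
v 0.054 -4.464 -3.579
v -0.716 -3.633 -2.596
v 1.094 -3.414 -3.653
v 0.324 -2.582 -2.67
v -2.481 1.675 0.454
v -2.001 1.376 0.857
v -2.899 0.664 0.203
v -2.419 0.365 0.606
v -2.927 0.742 0.891
v -2.669 1.367 1.047
v -2.231 0.673 0.013
v -1.973 1.298 0.169
v -1.847 0.757 0.585
v -2.277 0.8 1.128
v -2.623 1.24 -0.068
v -3.053 1.283 0.475
v -2.204 1.614 0.678
v -2.696 0.426 0.382
v -2.994 0.647 0.55
v -2.712 0.472 0.787
v -2.597 1.609 0.789
v -2.315 1.433 1.026
v -2.859 1.061 1.046
v -2.585 0.607 0.034
v -2.303 0.431 0.271
v -2.188 1.568 0.273
v -1.906 1.393 0.51
v -2.041 0.979 0.014
v -1.832 1.075 0.755
v -2.078 0.481 0.607
v -1.967 0.661 0.258
v -1.815 1.029 0.35
v -2.085 1.1 1.074
v -2.33 0.506 0.926
v -2.629 0.727 1.094
v -2.477 1.095 1.185
v -1.994 0.736 0.913
v -2.57 1.534 0.134
v -2.815 0.94 -0.014
v -2.423 0.945 -0.125
v -2.271 1.313 -0.034
v -2.822 1.559 0.453
v -3.068 0.965 0.305
v -3.085 1.011 0.71
v -2.933 1.379 0.802
v -2.906 1.304 0.147
f 2 1 4
f 2 4 3
f 4 1 5
f 4 5 3
f 5 1 6
f 5 6 3
f 6 1 7
f 6 7 3
f 7 1 8
f 7 8 3
f 8 1 9
f 8 9 3
f 9 1 10
f 9 10 3
f 10 1 11
f 10 11 3
f 11 1 12
f 11 12 3
f 12 1 13
f 12 13 3
f 13 1 2
f 13 2 3
f 15 14 17
f 15 17 16
f 17 14 18
f 17 18 16
f 18 14 19
f 18 19 16
f 19 14 20
f 19 20 16
f 20 14 21
f 20 21 16
f 21 14 22
f 21 22 16
f 22 14 23
f 22 23 16
f 23 14 24
f 23 24 16
f 24 14 15
f 24 15 16
f 26 28 25
f 29 26 25
f 25 28 27
f 27 29 25
f 26 32 28
f 30 26 29
f 30 32 26
f 28 32 27
f 31 29 27
f 27 32 31
f 31 30 29
f 32 30 31
f 33 70 49
f 70 44 73
f 49 73 38
f 70 73 49
f 33 49 45
f 49 38 50
f 45 50 34
f 49 50 45
f 33 45 54
f 45 34 55
f 54 55 40
f 45 55 54
f 33 54 66
f 54 40 69
f 66 69 43
f 54 69 66
f 33 66 70
f 66 43 74
f 70 74 44
f 66 74 70
f 34 50 61
f 50 38 64
f 61 64 42
f 50 64 61
f 38 73 51
f 73 44 72
f 51 72 37
f 73 72 51
f 44 74 71
f 74 43 67
f 71 67 35
f 74 67 71
f 43 69 68
f 69 40 56
f 68 56 39
f 69 56 68
f 40 55 60
f 55 34 57
f 60 57 41
f 55 57 60
f 36 62 48
f 62 42 63
f 48 63 37
f 62 63 48
f 36 48 46
f 48 37 47
f 46 47 35
f 48 47 46
f 36 46 53
f 46 35 52
f 53 52 39
f 46 52 53
f 36 53 58
f 53 39 59
f 58 59 41
f 53 59 58
f 36 58 62
f 58 41 65
f 62 65 42
f 58 65 62
f 37 63 51
f 63 42 64
f 51 64 38
f 63 64 51
f 35 47 71
f 47 37 72
f 71 72 44
f 47 72 71
f 39 52 68
f 52 35 67
f 68 67 43
f 52 67 68
f 41 59 60
f 59 39 56
f 60 56 40
f 59 56 60
f 42 65 61
f 65 41 57
f 61 57 34
f 65 57 61



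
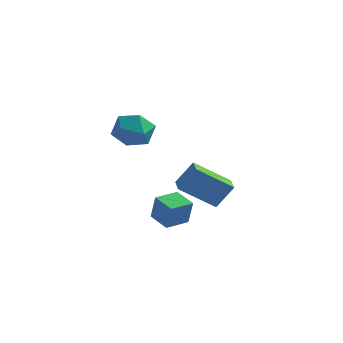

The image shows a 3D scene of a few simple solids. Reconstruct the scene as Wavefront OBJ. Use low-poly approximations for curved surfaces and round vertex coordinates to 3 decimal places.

v -0.445 1.269 -3.06
v -1.792 0.526 -1.98
v -0.961 2.111 -3.124
v -2.308 1.368 -2.044
v 0.148 1.712 -2.016
v -1.199 0.969 -0.936
v -0.368 2.554 -2.08
v -1.715 1.811 -1
v -2.852 0.18 -3.606
v -2.592 0.069 -2.43
v -2.346 1.179 -3.624
v -2.086 1.069 -2.447
v -1.934 -0.289 -3.853
v -1.674 -0.399 -2.676
v -1.428 0.711 -3.87
v -1.168 0.6 -2.694
v -3.382 -1.563 2.61
v -2.822 -0.809 2.495
v -2.698 -2.251 1.425
v -2.138 -1.497 1.31
v -2.035 -2.052 2.07
v -2.458 -1.627 2.802
v -3.062 -1.433 1.118
v -3.485 -1.008 1.85
v -2.624 -0.729 1.573
v -1.989 -1.111 2.162
v -3.531 -1.949 1.758
v -2.896 -2.331 2.347
f 2 4 1
f 5 2 1
f 1 4 3
f 3 5 1
f 2 8 4
f 6 2 5
f 6 8 2
f 4 8 3
f 7 5 3
f 3 8 7
f 7 6 5
f 8 6 7
f 10 12 9
f 13 10 9
f 9 12 11
f 11 13 9
f 10 16 12
f 14 10 13
f 14 16 10
f 12 16 11
f 15 13 11
f 11 16 15
f 15 14 13
f 16 14 15
f 17 28 22
f 17 22 18
f 17 18 24
f 17 24 27
f 17 27 28
f 18 22 26
f 22 28 21
f 28 27 19
f 27 24 23
f 24 18 25
f 20 26 21
f 20 21 19
f 20 19 23
f 20 23 25
f 20 25 26
f 21 26 22
f 19 21 28
f 23 19 27
f 25 23 24
f 26 25 18



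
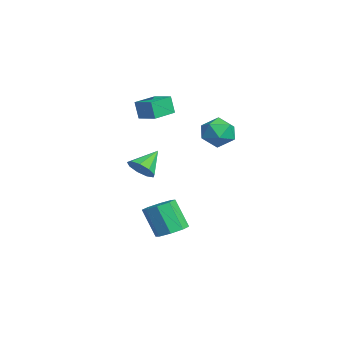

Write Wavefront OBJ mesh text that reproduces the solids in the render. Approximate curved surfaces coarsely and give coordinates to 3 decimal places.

v -3.121 -1.872 1.3
v -3.319 -2.031 2.349
v -3.884 -0.675 1.337
v -4.082 -0.834 2.387
v -2.158 -1.266 1.573
v -2.356 -1.425 2.623
v -2.921 -0.069 1.611
v -3.119 -0.228 2.66
v 2.305 1.511 2.39
v 3.065 1.093 2.819
v 2.055 0.207 1.561
v 2.815 -0.211 1.99
v 2.015 -0.023 2.5
v 2.169 0.783 3.012
v 2.951 0.517 1.368
v 3.105 1.323 1.88
v 3.464 0.479 2.187
v 2.885 0.145 2.887
v 2.235 1.155 1.493
v 1.656 0.821 2.193
v 1.239 -1.232 -4.747
v 1.68 -1.98 -4.803
v 1.002 -2.496 -3.228
v 0.561 -1.748 -3.173
v 2.027 -1.501 -4.497
v 1.35 -2.018 -2.922
v 1.912 -0.865 -4.337
v 1.235 -1.381 -2.763
v 1.403 -0.444 -4.418
v 0.726 -0.96 -2.843
v 0.798 -0.484 -4.692
v 0.12 -1 -3.117
v 0.45 -0.962 -4.998
v -0.227 -1.479 -3.423
v 0.565 -1.599 -5.157
v -0.112 -2.115 -3.583
v 1.074 -2.02 -5.077
v 0.397 -2.536 -3.502
v -1.139 -2.227 -1.408
v -0.592 -2.407 -0.824
v -1.781 -1.213 -0.492
v -0.397 -1.992 -1.148
v -0.55 -1.687 -1.593
v -0.978 -1.634 -1.951
v -1.481 -1.859 -2.056
v -1.824 -2.256 -1.857
v -1.846 -2.639 -1.449
v -1.537 -2.83 -1.021
v -1.042 -2.738 -0.774
f 2 4 1
f 5 2 1
f 1 4 3
f 3 5 1
f 2 8 4
f 6 2 5
f 6 8 2
f 4 8 3
f 7 5 3
f 3 8 7
f 7 6 5
f 8 6 7
f 9 20 14
f 9 14 10
f 9 10 16
f 9 16 19
f 9 19 20
f 10 14 18
f 14 20 13
f 20 19 11
f 19 16 15
f 16 10 17
f 12 18 13
f 12 13 11
f 12 11 15
f 12 15 17
f 12 17 18
f 13 18 14
f 11 13 20
f 15 11 19
f 17 15 16
f 18 17 10
f 22 21 25
f 22 25 23
f 23 25 26
f 23 26 24
f 25 21 27
f 25 27 26
f 26 27 28
f 26 28 24
f 27 21 29
f 27 29 28
f 28 29 30
f 28 30 24
f 29 21 31
f 29 31 30
f 30 31 32
f 30 32 24
f 31 21 33
f 31 33 32
f 32 33 34
f 32 34 24
f 33 21 35
f 33 35 34
f 34 35 36
f 34 36 24
f 35 21 37
f 35 37 36
f 36 37 38
f 36 38 24
f 37 21 22
f 37 22 38
f 38 22 23
f 38 23 24
f 40 39 42
f 40 42 41
f 42 39 43
f 42 43 41
f 43 39 44
f 43 44 41
f 44 39 45
f 44 45 41
f 45 39 46
f 45 46 41
f 46 39 47
f 46 47 41
f 47 39 48
f 47 48 41
f 48 39 49
f 48 49 41
f 49 39 40
f 49 40 41



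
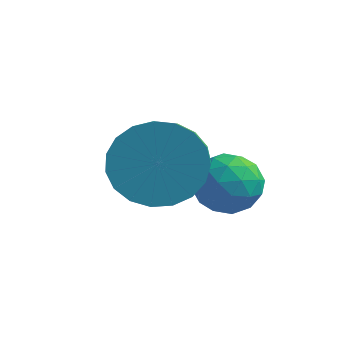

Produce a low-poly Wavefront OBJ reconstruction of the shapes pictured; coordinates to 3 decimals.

v -0.576 2.231 -0.372
v -0.073 1.825 -1.212
v 0.54 0.262 -0.087
v 0.036 0.669 0.752
v 0.24 2.077 -1.031
v 0.853 0.515 0.093
v 0.411 2.357 -0.736
v 1.024 0.794 0.388
v 0.412 2.614 -0.378
v 1.025 1.052 0.746
v 0.242 2.806 -0.02
v 0.854 1.243 1.105
v -0.07 2.898 0.278
v 0.543 1.335 1.402
v -0.469 2.874 0.464
v 0.144 1.312 1.588
v -0.887 2.74 0.504
v -0.274 1.178 1.629
v -1.251 2.518 0.394
v -0.638 0.955 1.518
v -1.498 2.246 0.151
v -0.886 0.683 1.275
v -1.586 1.971 -0.183
v -0.974 0.409 0.941
v -1.5 1.742 -0.549
v -0.887 0.179 0.575
v -1.253 1.597 -0.885
v -0.641 0.034 0.239
v -0.89 1.562 -1.132
v -0.277 -0.001 -0.008
v -0.472 1.642 -1.247
v 0.14 0.08 -0.123
v 0.418 3.354 -1.149
v 1.169 3.329 -0.795
v 0.371 2.011 -1.145
v 1.122 1.986 -0.791
v 0.469 2.267 -0.361
v 0.499 3.097 -0.363
v 1.041 2.243 -1.577
v 1.071 3.073 -1.579
v 1.554 2.642 -1.06
v 1.201 2.657 -0.308
v 0.339 2.683 -1.632
v -0.014 2.698 -0.88
v 0.798 3.46 -0.972
v 0.742 1.88 -0.968
v 0.359 2.046 -0.715
v 0.8 2.031 -0.507
v 0.404 3.323 -0.718
v 0.845 3.308 -0.51
v 0.434 2.684 -0.255
v 0.695 2.032 -1.43
v 1.136 2.017 -1.222
v 0.74 3.309 -1.433
v 1.181 3.294 -1.225
v 1.106 2.656 -1.685
v 1.466 3.041 -0.92
v 1.438 2.251 -0.918
v 1.391 2.403 -1.379
v 1.408 2.891 -1.381
v 1.258 3.049 -0.478
v 1.23 2.26 -0.476
v 0.847 2.425 -0.223
v 0.864 2.913 -0.224
v 1.484 2.646 -0.634
v 0.31 3.08 -1.464
v 0.282 2.291 -1.462
v 0.676 2.427 -1.716
v 0.693 2.915 -1.717
v 0.102 3.089 -1.022
v 0.074 2.299 -1.02
v 0.132 2.449 -0.559
v 0.149 2.937 -0.561
v 0.056 2.694 -1.306
f 2 1 5
f 2 5 3
f 3 5 6
f 3 6 4
f 5 1 7
f 5 7 6
f 6 7 8
f 6 8 4
f 7 1 9
f 7 9 8
f 8 9 10
f 8 10 4
f 9 1 11
f 9 11 10
f 10 11 12
f 10 12 4
f 11 1 13
f 11 13 12
f 12 13 14
f 12 14 4
f 13 1 15
f 13 15 14
f 14 15 16
f 14 16 4
f 15 1 17
f 15 17 16
f 16 17 18
f 16 18 4
f 17 1 19
f 17 19 18
f 18 19 20
f 18 20 4
f 19 1 21
f 19 21 20
f 20 21 22
f 20 22 4
f 21 1 23
f 21 23 22
f 22 23 24
f 22 24 4
f 23 1 25
f 23 25 24
f 24 25 26
f 24 26 4
f 25 1 27
f 25 27 26
f 26 27 28
f 26 28 4
f 27 1 29
f 27 29 28
f 28 29 30
f 28 30 4
f 29 1 31
f 29 31 30
f 30 31 32
f 30 32 4
f 31 1 2
f 31 2 32
f 32 2 3
f 32 3 4
f 33 70 49
f 70 44 73
f 49 73 38
f 70 73 49
f 33 49 45
f 49 38 50
f 45 50 34
f 49 50 45
f 33 45 54
f 45 34 55
f 54 55 40
f 45 55 54
f 33 54 66
f 54 40 69
f 66 69 43
f 54 69 66
f 33 66 70
f 66 43 74
f 70 74 44
f 66 74 70
f 34 50 61
f 50 38 64
f 61 64 42
f 50 64 61
f 38 73 51
f 73 44 72
f 51 72 37
f 73 72 51
f 44 74 71
f 74 43 67
f 71 67 35
f 74 67 71
f 43 69 68
f 69 40 56
f 68 56 39
f 69 56 68
f 40 55 60
f 55 34 57
f 60 57 41
f 55 57 60
f 36 62 48
f 62 42 63
f 48 63 37
f 62 63 48
f 36 48 46
f 48 37 47
f 46 47 35
f 48 47 46
f 36 46 53
f 46 35 52
f 53 52 39
f 46 52 53
f 36 53 58
f 53 39 59
f 58 59 41
f 53 59 58
f 36 58 62
f 58 41 65
f 62 65 42
f 58 65 62
f 37 63 51
f 63 42 64
f 51 64 38
f 63 64 51
f 35 47 71
f 47 37 72
f 71 72 44
f 47 72 71
f 39 52 68
f 52 35 67
f 68 67 43
f 52 67 68
f 41 59 60
f 59 39 56
f 60 56 40
f 59 56 60
f 42 65 61
f 65 41 57
f 61 57 34
f 65 57 61



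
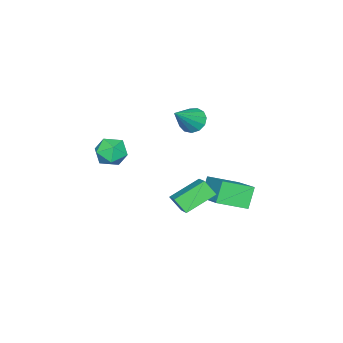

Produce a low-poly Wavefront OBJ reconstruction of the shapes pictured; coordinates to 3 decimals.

v 1.4 -2.927 0.055
v 1.806 -3.622 -0.333
v 0.294 -3.058 -0.867
v 0.7 -3.753 -1.255
v 0.378 -3.83 -0.425
v 1.062 -3.75 0.145
v 1.038 -2.93 -1.345
v 1.722 -2.85 -0.775
v 1.582 -3.624 -1.199
v 1.174 -4.18 -0.63
v 0.926 -2.5 -0.57
v 0.518 -3.056 -0.001
v 2.751 1.047 -1.002
v 1.463 1.764 -0.261
v 2.692 1.639 -1.678
v 1.404 2.356 -0.937
v 3.596 1.884 -0.343
v 2.308 2.601 0.398
v 3.537 2.476 -1.019
v 2.249 3.193 -0.278
v -1.79 1.823 -2.343
v -0.781 0.749 -1.773
v -0.662 3.368 -1.429
v 0.347 2.294 -0.86
v -1.107 1.926 -3.36
v -0.098 0.852 -2.791
v 0.021 3.471 -2.447
v 1.03 2.397 -1.877
v -2.831 -1.42 0.167
v -2.517 -1.948 -0.264
v -1.489 -1.56 1.313
v -2.364 -1.578 -0.399
v -2.359 -1.158 -0.354
v -2.503 -0.821 -0.143
v -2.752 -0.675 0.165
v -3.026 -0.765 0.475
v -3.237 -1.063 0.686
v -3.32 -1.475 0.733
v -3.247 -1.869 0.6
v -3.042 -2.121 0.329
v -2.77 -2.151 0.007
f 1 12 6
f 1 6 2
f 1 2 8
f 1 8 11
f 1 11 12
f 2 6 10
f 6 12 5
f 12 11 3
f 11 8 7
f 8 2 9
f 4 10 5
f 4 5 3
f 4 3 7
f 4 7 9
f 4 9 10
f 5 10 6
f 3 5 12
f 7 3 11
f 9 7 8
f 10 9 2
f 14 16 13
f 17 14 13
f 13 16 15
f 15 17 13
f 14 20 16
f 18 14 17
f 18 20 14
f 16 20 15
f 19 17 15
f 15 20 19
f 19 18 17
f 20 18 19
f 22 24 21
f 25 22 21
f 21 24 23
f 23 25 21
f 22 28 24
f 26 22 25
f 26 28 22
f 24 28 23
f 27 25 23
f 23 28 27
f 27 26 25
f 28 26 27
f 30 29 32
f 30 32 31
f 32 29 33
f 32 33 31
f 33 29 34
f 33 34 31
f 34 29 35
f 34 35 31
f 35 29 36
f 35 36 31
f 36 29 37
f 36 37 31
f 37 29 38
f 37 38 31
f 38 29 39
f 38 39 31
f 39 29 40
f 39 40 31
f 40 29 41
f 40 41 31
f 41 29 30
f 41 30 31



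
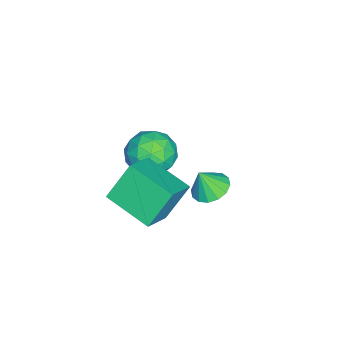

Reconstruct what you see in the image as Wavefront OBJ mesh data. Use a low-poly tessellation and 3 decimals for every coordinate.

v 2.881 -0.03 0.504
v 3.306 -0.56 0.212
v 3.059 -0.41 1.456
v 3.545 -0.269 0.284
v 3.606 0.085 0.414
v 3.473 0.41 0.569
v 3.181 0.616 0.706
v 2.808 0.649 0.79
v 2.455 0.501 0.797
v 2.216 0.21 0.725
v 2.155 -0.145 0.595
v 2.289 -0.469 0.44
v 2.58 -0.675 0.302
v 2.953 -0.709 0.219
v 1.333 -3.673 -2.327
v 0.625 -2.965 -0.916
v 2.038 -1.902 -2.862
v 1.33 -1.194 -1.451
v 2.61 -3.946 -1.549
v 1.902 -3.238 -0.138
v 3.315 -2.175 -2.084
v 2.607 -1.467 -0.673
v -1.661 -2.505 -3.072
v -1.169 -2.883 -2.184
v -1.791 -4.137 -3.696
v -1.299 -4.515 -2.808
v -2.298 -4.103 -2.739
v -2.218 -3.094 -2.353
v -0.742 -3.926 -3.527
v -0.662 -2.917 -3.141
v -0.601 -3.761 -2.466
v -1.562 -3.871 -1.979
v -1.398 -3.149 -3.901
v -2.359 -3.259 -3.414
v -1.404 -2.551 -2.573
v -1.556 -4.469 -3.307
v -2.144 -4.227 -3.266
v -1.854 -4.45 -2.745
v -2.02 -2.675 -2.672
v -1.731 -2.897 -2.151
v -2.394 -3.614 -2.477
v -1.229 -4.123 -3.729
v -0.94 -4.345 -3.208
v -1.106 -2.57 -3.135
v -0.816 -2.793 -2.614
v -0.566 -3.406 -3.403
v -0.78 -3.289 -2.217
v -0.857 -4.249 -2.584
v -0.53 -3.902 -3.006
v -0.483 -3.309 -2.779
v -1.345 -3.354 -1.931
v -1.422 -4.313 -2.298
v -2.009 -4.071 -2.257
v -1.962 -3.478 -2.03
v -1.012 -3.87 -2.096
v -1.538 -2.707 -3.582
v -1.615 -3.666 -3.949
v -0.998 -3.542 -3.85
v -0.951 -2.949 -3.623
v -2.103 -2.771 -3.296
v -2.18 -3.731 -3.663
v -2.477 -3.711 -3.101
v -2.43 -3.118 -2.874
v -1.948 -3.15 -3.784
f 2 1 4
f 2 4 3
f 4 1 5
f 4 5 3
f 5 1 6
f 5 6 3
f 6 1 7
f 6 7 3
f 7 1 8
f 7 8 3
f 8 1 9
f 8 9 3
f 9 1 10
f 9 10 3
f 10 1 11
f 10 11 3
f 11 1 12
f 11 12 3
f 12 1 13
f 12 13 3
f 13 1 14
f 13 14 3
f 14 1 2
f 14 2 3
f 16 18 15
f 19 16 15
f 15 18 17
f 17 19 15
f 16 22 18
f 20 16 19
f 20 22 16
f 18 22 17
f 21 19 17
f 17 22 21
f 21 20 19
f 22 20 21
f 23 60 39
f 60 34 63
f 39 63 28
f 60 63 39
f 23 39 35
f 39 28 40
f 35 40 24
f 39 40 35
f 23 35 44
f 35 24 45
f 44 45 30
f 35 45 44
f 23 44 56
f 44 30 59
f 56 59 33
f 44 59 56
f 23 56 60
f 56 33 64
f 60 64 34
f 56 64 60
f 24 40 51
f 40 28 54
f 51 54 32
f 40 54 51
f 28 63 41
f 63 34 62
f 41 62 27
f 63 62 41
f 34 64 61
f 64 33 57
f 61 57 25
f 64 57 61
f 33 59 58
f 59 30 46
f 58 46 29
f 59 46 58
f 30 45 50
f 45 24 47
f 50 47 31
f 45 47 50
f 26 52 38
f 52 32 53
f 38 53 27
f 52 53 38
f 26 38 36
f 38 27 37
f 36 37 25
f 38 37 36
f 26 36 43
f 36 25 42
f 43 42 29
f 36 42 43
f 26 43 48
f 43 29 49
f 48 49 31
f 43 49 48
f 26 48 52
f 48 31 55
f 52 55 32
f 48 55 52
f 27 53 41
f 53 32 54
f 41 54 28
f 53 54 41
f 25 37 61
f 37 27 62
f 61 62 34
f 37 62 61
f 29 42 58
f 42 25 57
f 58 57 33
f 42 57 58
f 31 49 50
f 49 29 46
f 50 46 30
f 49 46 50
f 32 55 51
f 55 31 47
f 51 47 24
f 55 47 51



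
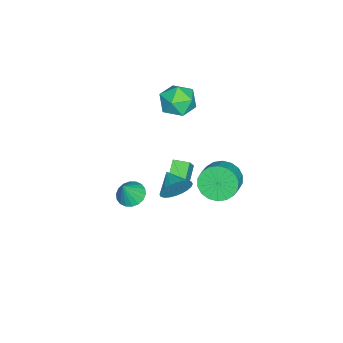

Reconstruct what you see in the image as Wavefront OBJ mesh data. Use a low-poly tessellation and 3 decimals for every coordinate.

v -4.025 3.133 -2.404
v -3.497 3.291 -3.31
v -2.407 3.365 -2.661
v -2.935 3.207 -1.756
v -3.607 3.73 -3.174
v -2.517 3.803 -2.526
v -3.8 4.05 -2.886
v -2.71 4.123 -2.238
v -4.037 4.189 -2.503
v -2.947 4.262 -1.855
v -4.272 4.118 -2.1
v -3.182 4.192 -1.452
v -4.458 3.853 -1.757
v -3.368 3.926 -1.109
v -4.558 3.445 -1.543
v -3.469 3.518 -0.894
v -4.553 2.975 -1.499
v -3.463 3.049 -0.85
v -4.443 2.537 -1.634
v -3.353 2.61 -0.986
v -4.25 2.217 -1.922
v -3.16 2.29 -1.274
v -4.013 2.078 -2.305
v -2.923 2.151 -1.657
v -3.778 2.148 -2.708
v -2.688 2.222 -2.06
v -3.592 2.414 -3.051
v -2.502 2.487 -2.403
v -3.491 2.822 -3.266
v -2.402 2.895 -2.617
v -4.324 0.982 3.357
v -3.68 1.808 3.454
v -3.28 0.052 4.326
v -2.636 0.878 4.423
v -3.581 0.891 4.884
v -4.226 1.466 4.285
v -2.734 0.394 3.495
v -3.379 0.969 2.896
v -2.697 1.444 3.54
v -3.221 1.751 4.398
v -3.739 0.109 3.382
v -4.263 0.416 4.24
v -1.916 1.4 0.428
v -1.183 1.424 1.416
v -1.951 2.249 0.434
v -1.218 2.273 1.421
v -0.882 1.447 -0.341
v -0.149 1.471 0.646
v -0.917 2.296 -0.336
v -0.184 2.32 0.652
v -0.103 -0.394 -0.944
v 0.393 0.176 -1.094
v 0.503 -0.606 0.244
v 0.136 0.338 -0.935
v -0.167 0.355 -0.777
v -0.458 0.224 -0.652
v -0.679 -0.029 -0.585
v -0.785 -0.355 -0.589
v -0.757 -0.688 -0.663
v -0.598 -0.963 -0.793
v -0.342 -1.125 -0.953
v -0.039 -1.142 -1.111
v 0.252 -1.011 -1.236
v 0.473 -0.758 -1.303
v 0.579 -0.432 -1.299
v 0.551 -0.099 -1.224
v 1.44 2.443 1.961
v 1.875 2.289 2.675
v 0.62 1.697 2.299
v 1.684 2.542 2.769
v 1.455 2.781 2.741
v 1.224 2.968 2.594
v 1.026 3.075 2.35
v 0.891 3.086 2.047
v 0.84 3 1.731
v 0.88 2.828 1.45
v 1.006 2.598 1.247
v 1.197 2.344 1.152
v 1.426 2.106 1.181
v 1.657 1.919 1.328
v 1.855 1.811 1.572
v 1.99 1.8 1.875
v 2.041 1.887 2.19
v 2.001 2.058 2.472
f 2 1 5
f 2 5 3
f 3 5 6
f 3 6 4
f 5 1 7
f 5 7 6
f 6 7 8
f 6 8 4
f 7 1 9
f 7 9 8
f 8 9 10
f 8 10 4
f 9 1 11
f 9 11 10
f 10 11 12
f 10 12 4
f 11 1 13
f 11 13 12
f 12 13 14
f 12 14 4
f 13 1 15
f 13 15 14
f 14 15 16
f 14 16 4
f 15 1 17
f 15 17 16
f 16 17 18
f 16 18 4
f 17 1 19
f 17 19 18
f 18 19 20
f 18 20 4
f 19 1 21
f 19 21 20
f 20 21 22
f 20 22 4
f 21 1 23
f 21 23 22
f 22 23 24
f 22 24 4
f 23 1 25
f 23 25 24
f 24 25 26
f 24 26 4
f 25 1 27
f 25 27 26
f 26 27 28
f 26 28 4
f 27 1 29
f 27 29 28
f 28 29 30
f 28 30 4
f 29 1 2
f 29 2 30
f 30 2 3
f 30 3 4
f 31 42 36
f 31 36 32
f 31 32 38
f 31 38 41
f 31 41 42
f 32 36 40
f 36 42 35
f 42 41 33
f 41 38 37
f 38 32 39
f 34 40 35
f 34 35 33
f 34 33 37
f 34 37 39
f 34 39 40
f 35 40 36
f 33 35 42
f 37 33 41
f 39 37 38
f 40 39 32
f 44 46 43
f 47 44 43
f 43 46 45
f 45 47 43
f 44 50 46
f 48 44 47
f 48 50 44
f 46 50 45
f 49 47 45
f 45 50 49
f 49 48 47
f 50 48 49
f 52 51 54
f 52 54 53
f 54 51 55
f 54 55 53
f 55 51 56
f 55 56 53
f 56 51 57
f 56 57 53
f 57 51 58
f 57 58 53
f 58 51 59
f 58 59 53
f 59 51 60
f 59 60 53
f 60 51 61
f 60 61 53
f 61 51 62
f 61 62 53
f 62 51 63
f 62 63 53
f 63 51 64
f 63 64 53
f 64 51 65
f 64 65 53
f 65 51 66
f 65 66 53
f 66 51 52
f 66 52 53
f 68 67 70
f 68 70 69
f 70 67 71
f 70 71 69
f 71 67 72
f 71 72 69
f 72 67 73
f 72 73 69
f 73 67 74
f 73 74 69
f 74 67 75
f 74 75 69
f 75 67 76
f 75 76 69
f 76 67 77
f 76 77 69
f 77 67 78
f 77 78 69
f 78 67 79
f 78 79 69
f 79 67 80
f 79 80 69
f 80 67 81
f 80 81 69
f 81 67 82
f 81 82 69
f 82 67 83
f 82 83 69
f 83 67 84
f 83 84 69
f 84 67 68
f 84 68 69



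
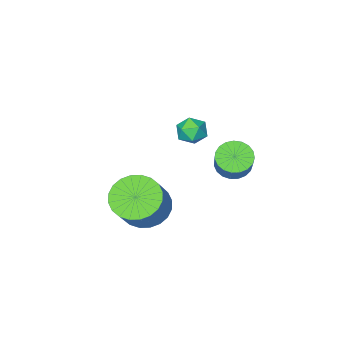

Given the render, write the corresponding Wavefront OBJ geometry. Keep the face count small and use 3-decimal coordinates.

v -2.356 -0.745 1.652
v -1.99 -0.669 1.055
v -2.71 -1.771 1.305
v -2.344 -1.695 0.708
v -2.005 -1.777 1.32
v -1.787 -1.143 1.535
v -2.913 -1.297 0.825
v -2.695 -0.663 1.04
v -2.335 -1.01 0.544
v -1.774 -1.307 0.85
v -2.926 -1.133 1.51
v -2.365 -1.43 1.816
v 1.573 1.316 0.115
v 2.183 1.827 -0.538
v 3.037 2.456 0.752
v 2.427 1.944 1.405
v 1.891 2.097 -0.476
v 2.745 2.726 0.814
v 1.551 2.247 -0.324
v 2.405 2.876 0.966
v 1.214 2.255 -0.106
v 2.068 2.884 1.185
v 0.932 2.121 0.147
v 1.785 2.75 1.437
v 0.747 1.864 0.394
v 1.601 2.493 1.684
v 0.688 1.523 0.599
v 1.542 2.152 1.889
v 0.764 1.151 0.731
v 1.618 1.78 2.021
v 0.963 0.804 0.768
v 1.817 1.433 2.058
v 1.255 0.534 0.706
v 2.109 1.163 1.996
v 1.595 0.384 0.554
v 2.449 1.013 1.844
v 1.932 0.376 0.335
v 2.786 1.005 1.626
v 2.215 0.51 0.083
v 3.068 1.139 1.373
v 2.399 0.767 -0.164
v 3.253 1.396 1.126
v 2.458 1.108 -0.369
v 3.312 1.737 0.921
v 2.382 1.48 -0.501
v 3.236 2.109 0.789
v -1.216 2.993 2.358
v -0.552 2.878 2.105
v 0.04 3.732 3.268
v -0.624 3.847 3.522
v -0.631 3.128 1.961
v -0.039 3.982 3.124
v -0.811 3.355 1.886
v -0.219 4.209 3.049
v -1.061 3.52 1.893
v -0.469 4.374 3.056
v -1.338 3.593 1.98
v -0.746 4.447 3.143
v -1.594 3.563 2.133
v -1.001 4.417 3.296
v -1.785 3.434 2.324
v -1.192 4.288 3.487
v -1.877 3.229 2.522
v -1.284 4.083 3.685
v -1.855 2.983 2.691
v -1.262 3.837 3.854
v -1.722 2.739 2.803
v -1.13 3.593 3.966
v -1.503 2.539 2.838
v -0.91 3.393 4.001
v -1.233 2.417 2.79
v -0.64 3.271 3.953
v -0.961 2.395 2.667
v -0.368 3.249 3.831
v -0.733 2.476 2.491
v -0.14 3.33 3.655
v -0.588 2.647 2.292
v 0.004 3.501 3.456
f 1 12 6
f 1 6 2
f 1 2 8
f 1 8 11
f 1 11 12
f 2 6 10
f 6 12 5
f 12 11 3
f 11 8 7
f 8 2 9
f 4 10 5
f 4 5 3
f 4 3 7
f 4 7 9
f 4 9 10
f 5 10 6
f 3 5 12
f 7 3 11
f 9 7 8
f 10 9 2
f 14 13 17
f 14 17 15
f 15 17 18
f 15 18 16
f 17 13 19
f 17 19 18
f 18 19 20
f 18 20 16
f 19 13 21
f 19 21 20
f 20 21 22
f 20 22 16
f 21 13 23
f 21 23 22
f 22 23 24
f 22 24 16
f 23 13 25
f 23 25 24
f 24 25 26
f 24 26 16
f 25 13 27
f 25 27 26
f 26 27 28
f 26 28 16
f 27 13 29
f 27 29 28
f 28 29 30
f 28 30 16
f 29 13 31
f 29 31 30
f 30 31 32
f 30 32 16
f 31 13 33
f 31 33 32
f 32 33 34
f 32 34 16
f 33 13 35
f 33 35 34
f 34 35 36
f 34 36 16
f 35 13 37
f 35 37 36
f 36 37 38
f 36 38 16
f 37 13 39
f 37 39 38
f 38 39 40
f 38 40 16
f 39 13 41
f 39 41 40
f 40 41 42
f 40 42 16
f 41 13 43
f 41 43 42
f 42 43 44
f 42 44 16
f 43 13 45
f 43 45 44
f 44 45 46
f 44 46 16
f 45 13 14
f 45 14 46
f 46 14 15
f 46 15 16
f 48 47 51
f 48 51 49
f 49 51 52
f 49 52 50
f 51 47 53
f 51 53 52
f 52 53 54
f 52 54 50
f 53 47 55
f 53 55 54
f 54 55 56
f 54 56 50
f 55 47 57
f 55 57 56
f 56 57 58
f 56 58 50
f 57 47 59
f 57 59 58
f 58 59 60
f 58 60 50
f 59 47 61
f 59 61 60
f 60 61 62
f 60 62 50
f 61 47 63
f 61 63 62
f 62 63 64
f 62 64 50
f 63 47 65
f 63 65 64
f 64 65 66
f 64 66 50
f 65 47 67
f 65 67 66
f 66 67 68
f 66 68 50
f 67 47 69
f 67 69 68
f 68 69 70
f 68 70 50
f 69 47 71
f 69 71 70
f 70 71 72
f 70 72 50
f 71 47 73
f 71 73 72
f 72 73 74
f 72 74 50
f 73 47 75
f 73 75 74
f 74 75 76
f 74 76 50
f 75 47 77
f 75 77 76
f 76 77 78
f 76 78 50
f 77 47 48
f 77 48 78
f 78 48 49
f 78 49 50



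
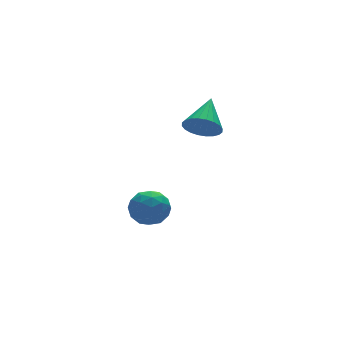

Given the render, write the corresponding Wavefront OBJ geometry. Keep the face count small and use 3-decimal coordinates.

v -0.806 -0.098 -3.09
v 0.026 0.458 -2.845
v 0.174 -1.378 -3.515
v 1.006 -0.822 -3.27
v 0.365 -1.143 -2.53
v -0.241 -0.352 -2.267
v 0.441 -0.568 -4.093
v -0.165 0.223 -3.83
v 0.797 0.168 -3.465
v 0.75 -0.188 -2.499
v -0.55 -0.732 -3.861
v -0.597 -1.088 -2.895
v -0.476 0.293 -2.931
v 0.676 -1.213 -3.429
v 0.299 -1.401 -2.994
v 0.789 -1.075 -2.85
v -0.633 -0.184 -2.591
v -0.144 0.143 -2.447
v 0.056 -0.798 -2.261
v 0.344 -1.063 -3.913
v 0.833 -0.736 -3.769
v -0.589 0.155 -3.51
v -0.099 0.481 -3.366
v 0.144 -0.122 -4.099
v 0.466 0.449 -3.151
v 1.042 -0.304 -3.4
v 0.71 -0.154 -3.884
v 0.354 0.311 -3.73
v 0.439 0.24 -2.583
v 1.015 -0.513 -2.832
v 0.638 -0.702 -2.397
v 0.282 -0.237 -2.243
v 0.892 0.069 -2.947
v -0.815 -0.407 -3.528
v -0.239 -1.16 -3.777
v -0.082 -0.683 -4.117
v -0.438 -0.218 -3.963
v -0.842 -0.616 -2.96
v -0.266 -1.369 -3.209
v -0.154 -1.231 -2.63
v -0.51 -0.766 -2.476
v -0.692 -0.989 -3.413
v 1.894 -2.047 2.4
v 2.601 -2.299 1.869
v 3.026 -0.813 3.32
v 2.463 -2.029 1.677
v 2.237 -1.762 1.596
v 1.96 -1.538 1.637
v 1.672 -1.391 1.794
v 1.419 -1.345 2.043
v 1.237 -1.405 2.347
v 1.156 -1.563 2.659
v 1.187 -1.794 2.932
v 1.326 -2.064 3.123
v 1.551 -2.332 3.205
v 1.828 -2.556 3.164
v 2.116 -2.702 3.007
v 2.37 -2.749 2.757
v 2.551 -2.689 2.453
v 2.632 -2.531 2.141
f 1 38 17
f 38 12 41
f 17 41 6
f 38 41 17
f 1 17 13
f 17 6 18
f 13 18 2
f 17 18 13
f 1 13 22
f 13 2 23
f 22 23 8
f 13 23 22
f 1 22 34
f 22 8 37
f 34 37 11
f 22 37 34
f 1 34 38
f 34 11 42
f 38 42 12
f 34 42 38
f 2 18 29
f 18 6 32
f 29 32 10
f 18 32 29
f 6 41 19
f 41 12 40
f 19 40 5
f 41 40 19
f 12 42 39
f 42 11 35
f 39 35 3
f 42 35 39
f 11 37 36
f 37 8 24
f 36 24 7
f 37 24 36
f 8 23 28
f 23 2 25
f 28 25 9
f 23 25 28
f 4 30 16
f 30 10 31
f 16 31 5
f 30 31 16
f 4 16 14
f 16 5 15
f 14 15 3
f 16 15 14
f 4 14 21
f 14 3 20
f 21 20 7
f 14 20 21
f 4 21 26
f 21 7 27
f 26 27 9
f 21 27 26
f 4 26 30
f 26 9 33
f 30 33 10
f 26 33 30
f 5 31 19
f 31 10 32
f 19 32 6
f 31 32 19
f 3 15 39
f 15 5 40
f 39 40 12
f 15 40 39
f 7 20 36
f 20 3 35
f 36 35 11
f 20 35 36
f 9 27 28
f 27 7 24
f 28 24 8
f 27 24 28
f 10 33 29
f 33 9 25
f 29 25 2
f 33 25 29
f 44 43 46
f 44 46 45
f 46 43 47
f 46 47 45
f 47 43 48
f 47 48 45
f 48 43 49
f 48 49 45
f 49 43 50
f 49 50 45
f 50 43 51
f 50 51 45
f 51 43 52
f 51 52 45
f 52 43 53
f 52 53 45
f 53 43 54
f 53 54 45
f 54 43 55
f 54 55 45
f 55 43 56
f 55 56 45
f 56 43 57
f 56 57 45
f 57 43 58
f 57 58 45
f 58 43 59
f 58 59 45
f 59 43 60
f 59 60 45
f 60 43 44
f 60 44 45



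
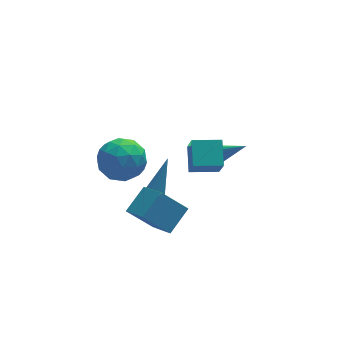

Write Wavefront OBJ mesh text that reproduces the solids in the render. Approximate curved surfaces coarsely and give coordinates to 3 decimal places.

v -1.092 0.796 -3.428
v -0.735 1.03 -3.725
v -0.208 1.624 -1.712
v -0.985 1.23 -3.693
v -1.275 1.265 -3.56
v -1.496 1.12 -3.376
v -1.562 0.852 -3.212
v -1.449 0.562 -3.131
v -1.2 0.362 -3.163
v -0.91 0.327 -3.296
v -0.689 0.472 -3.479
v -0.622 0.74 -3.643
v -2.385 -2.303 -1.431
v -1.394 -1.579 -0.697
v -2.754 -0.863 -2.353
v -1.763 -0.138 -1.62
v -1.317 -2.702 -2.48
v -0.326 -1.977 -1.747
v -1.686 -1.261 -3.403
v -0.695 -0.537 -2.669
v 2.058 2.397 -2.881
v 2.502 2.53 -3.213
v 3.322 1.423 -1.579
v 2.471 2.771 -3.003
v 2.308 2.893 -2.754
v 2.066 2.857 -2.546
v 1.822 2.676 -2.444
v 1.652 2.406 -2.481
v 1.611 2.133 -2.645
v 1.712 1.944 -2.884
v 1.923 1.898 -3.123
v 2.176 2.011 -3.284
v 2.392 2.247 -3.318
v 0.18 -0.305 -0.943
v 0.14 -1.068 0.242
v 0.435 0.78 -0.236
v 0.395 0.018 0.949
v 1.465 -0.538 -1.049
v 1.425 -1.3 0.136
v 1.72 0.548 -0.342
v 1.68 -0.215 0.843
v -3.648 -0.112 1.503
v -2.829 0.546 1.07
v -2.771 -1.606 0.89
v -1.952 -0.948 0.457
v -2.067 -1.045 1.583
v -2.609 -0.122 1.962
v -2.991 -0.938 -0.002
v -3.533 -0.015 0.377
v -2.424 0.035 0.14
v -1.852 -0.031 1.119
v -3.748 -1.029 0.841
v -3.176 -1.095 1.82
v -3.315 0.348 1.34
v -2.285 -1.408 0.62
v -2.352 -1.465 1.281
v -1.871 -1.079 1.027
v -3.186 -0.044 1.864
v -2.705 0.342 1.61
v -2.257 -0.593 1.911
v -2.895 -1.402 0.35
v -2.414 -1.016 0.096
v -3.729 0.019 0.933
v -3.248 0.405 0.679
v -3.343 -0.467 0.049
v -2.596 0.435 0.539
v -2.081 -0.444 0.179
v -2.691 -0.438 -0.091
v -3.01 0.105 0.132
v -2.26 0.396 1.115
v -1.745 -0.483 0.755
v -1.812 -0.54 1.416
v -2.131 0.003 1.639
v -2.022 0.096 0.568
v -3.855 -0.577 1.205
v -3.34 -1.456 0.845
v -3.469 -1.063 0.321
v -3.788 -0.52 0.544
v -3.519 -0.616 1.781
v -3.004 -1.495 1.421
v -2.59 -1.165 1.828
v -2.909 -0.622 2.051
v -3.578 -1.156 1.392
f 2 1 4
f 2 4 3
f 4 1 5
f 4 5 3
f 5 1 6
f 5 6 3
f 6 1 7
f 6 7 3
f 7 1 8
f 7 8 3
f 8 1 9
f 8 9 3
f 9 1 10
f 9 10 3
f 10 1 11
f 10 11 3
f 11 1 12
f 11 12 3
f 12 1 2
f 12 2 3
f 14 16 13
f 17 14 13
f 13 16 15
f 15 17 13
f 14 20 16
f 18 14 17
f 18 20 14
f 16 20 15
f 19 17 15
f 15 20 19
f 19 18 17
f 20 18 19
f 22 21 24
f 22 24 23
f 24 21 25
f 24 25 23
f 25 21 26
f 25 26 23
f 26 21 27
f 26 27 23
f 27 21 28
f 27 28 23
f 28 21 29
f 28 29 23
f 29 21 30
f 29 30 23
f 30 21 31
f 30 31 23
f 31 21 32
f 31 32 23
f 32 21 33
f 32 33 23
f 33 21 22
f 33 22 23
f 35 37 34
f 38 35 34
f 34 37 36
f 36 38 34
f 35 41 37
f 39 35 38
f 39 41 35
f 37 41 36
f 40 38 36
f 36 41 40
f 40 39 38
f 41 39 40
f 42 79 58
f 79 53 82
f 58 82 47
f 79 82 58
f 42 58 54
f 58 47 59
f 54 59 43
f 58 59 54
f 42 54 63
f 54 43 64
f 63 64 49
f 54 64 63
f 42 63 75
f 63 49 78
f 75 78 52
f 63 78 75
f 42 75 79
f 75 52 83
f 79 83 53
f 75 83 79
f 43 59 70
f 59 47 73
f 70 73 51
f 59 73 70
f 47 82 60
f 82 53 81
f 60 81 46
f 82 81 60
f 53 83 80
f 83 52 76
f 80 76 44
f 83 76 80
f 52 78 77
f 78 49 65
f 77 65 48
f 78 65 77
f 49 64 69
f 64 43 66
f 69 66 50
f 64 66 69
f 45 71 57
f 71 51 72
f 57 72 46
f 71 72 57
f 45 57 55
f 57 46 56
f 55 56 44
f 57 56 55
f 45 55 62
f 55 44 61
f 62 61 48
f 55 61 62
f 45 62 67
f 62 48 68
f 67 68 50
f 62 68 67
f 45 67 71
f 67 50 74
f 71 74 51
f 67 74 71
f 46 72 60
f 72 51 73
f 60 73 47
f 72 73 60
f 44 56 80
f 56 46 81
f 80 81 53
f 56 81 80
f 48 61 77
f 61 44 76
f 77 76 52
f 61 76 77
f 50 68 69
f 68 48 65
f 69 65 49
f 68 65 69
f 51 74 70
f 74 50 66
f 70 66 43
f 74 66 70

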